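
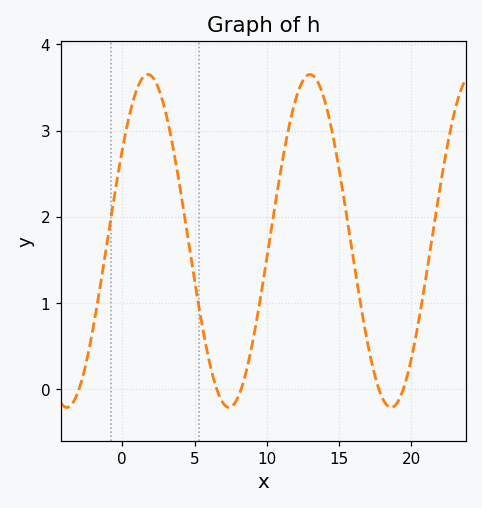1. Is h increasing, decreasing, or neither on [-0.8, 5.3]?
neither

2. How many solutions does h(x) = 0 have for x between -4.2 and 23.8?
5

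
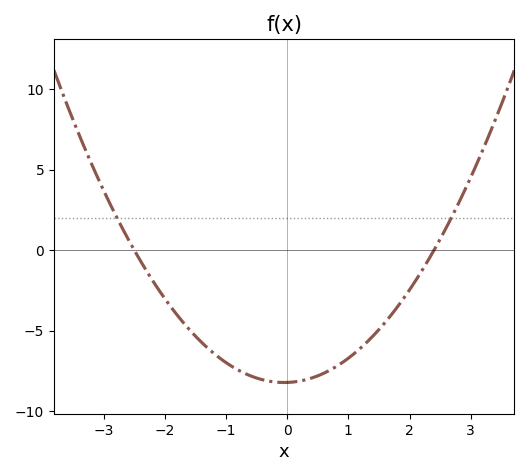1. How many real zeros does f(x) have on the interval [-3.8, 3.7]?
2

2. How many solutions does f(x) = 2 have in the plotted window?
2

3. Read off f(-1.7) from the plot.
-4.5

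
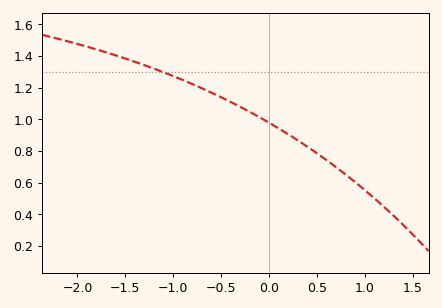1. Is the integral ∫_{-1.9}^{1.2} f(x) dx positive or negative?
positive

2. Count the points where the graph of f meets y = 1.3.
1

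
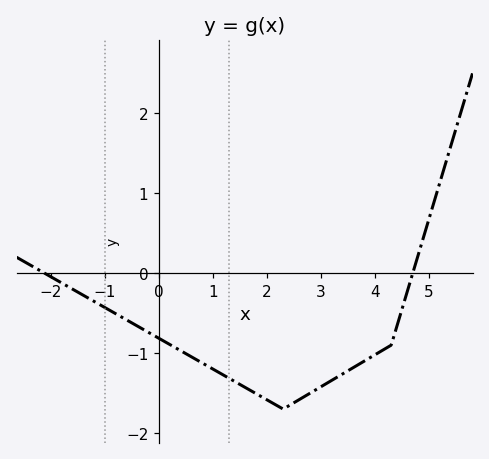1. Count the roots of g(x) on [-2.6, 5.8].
2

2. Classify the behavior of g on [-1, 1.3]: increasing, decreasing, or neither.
decreasing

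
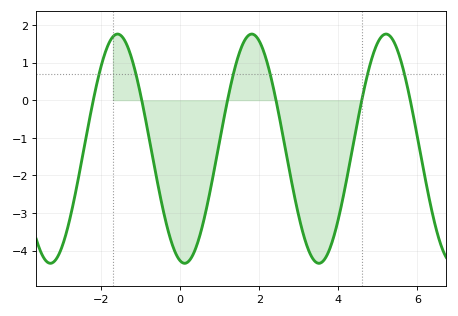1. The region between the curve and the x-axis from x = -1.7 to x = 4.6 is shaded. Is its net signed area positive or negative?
negative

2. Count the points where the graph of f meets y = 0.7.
6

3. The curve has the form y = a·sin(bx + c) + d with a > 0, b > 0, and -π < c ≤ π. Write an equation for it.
y = 3.05sin(1.9x - 1.8) - 1.29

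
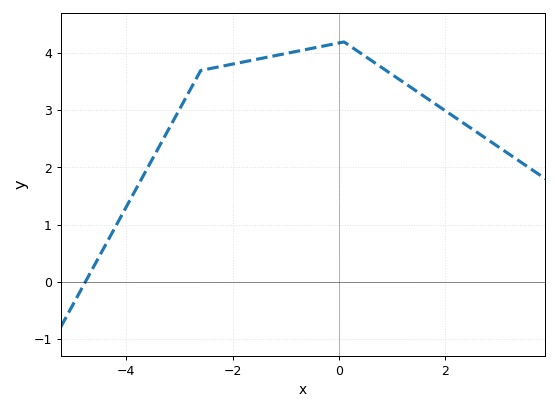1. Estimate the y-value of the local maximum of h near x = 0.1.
4.2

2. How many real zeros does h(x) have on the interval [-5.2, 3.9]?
1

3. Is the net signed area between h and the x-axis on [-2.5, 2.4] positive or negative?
positive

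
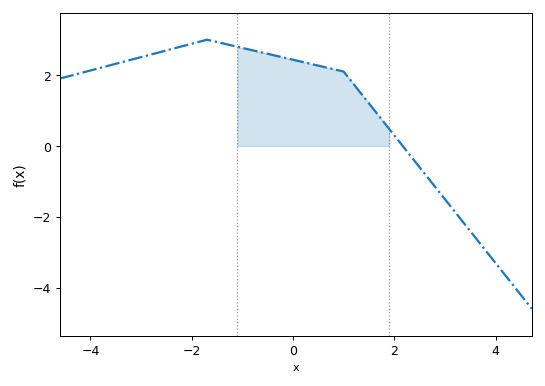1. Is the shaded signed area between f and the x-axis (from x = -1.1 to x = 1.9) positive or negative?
positive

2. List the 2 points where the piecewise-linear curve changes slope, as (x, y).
(-1.7, 3); (1, 2.1)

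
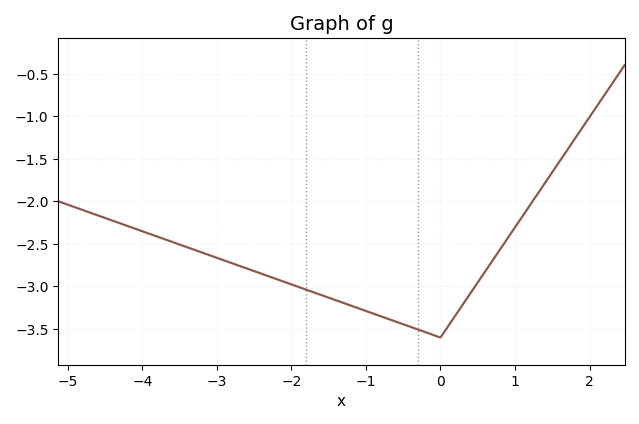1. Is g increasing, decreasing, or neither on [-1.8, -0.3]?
decreasing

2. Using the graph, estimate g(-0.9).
-3.32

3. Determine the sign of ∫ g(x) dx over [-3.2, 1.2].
negative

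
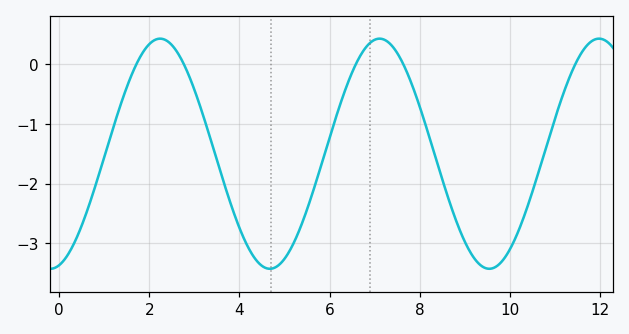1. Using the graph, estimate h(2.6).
0.226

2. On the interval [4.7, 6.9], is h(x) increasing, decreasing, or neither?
increasing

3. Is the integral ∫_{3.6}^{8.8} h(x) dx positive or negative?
negative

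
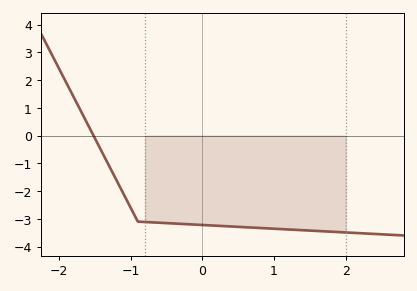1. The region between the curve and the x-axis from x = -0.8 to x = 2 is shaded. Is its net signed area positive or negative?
negative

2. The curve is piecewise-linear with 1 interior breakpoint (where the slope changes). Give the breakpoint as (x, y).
(-0.9, -3.1)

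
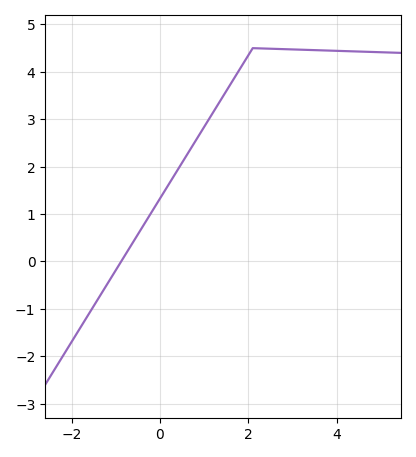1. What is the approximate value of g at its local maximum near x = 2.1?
4.5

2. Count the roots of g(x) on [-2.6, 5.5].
1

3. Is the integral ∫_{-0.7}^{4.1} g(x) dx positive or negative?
positive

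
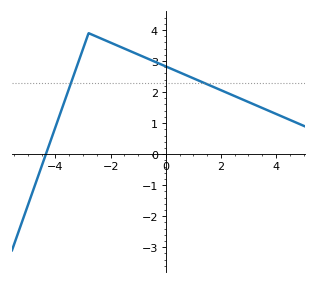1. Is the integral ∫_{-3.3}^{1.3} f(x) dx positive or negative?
positive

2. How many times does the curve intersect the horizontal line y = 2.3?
2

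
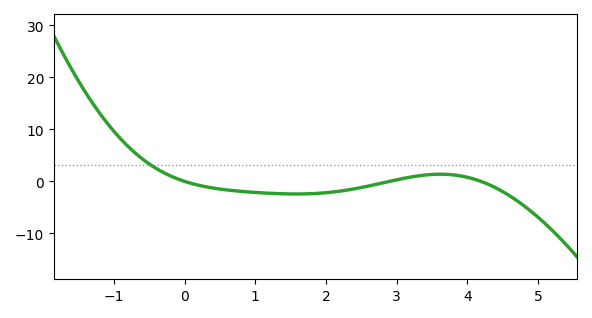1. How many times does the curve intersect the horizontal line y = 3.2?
1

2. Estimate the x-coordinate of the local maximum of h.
3.6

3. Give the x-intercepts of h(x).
0, 2.9, 4.2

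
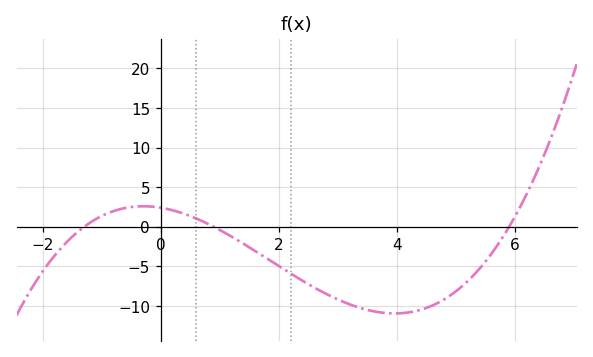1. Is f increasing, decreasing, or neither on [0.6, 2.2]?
decreasing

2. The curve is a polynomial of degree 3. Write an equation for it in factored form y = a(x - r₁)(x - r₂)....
y = 0.35(x + 1.3)(x - 0.9)(x - 5.9)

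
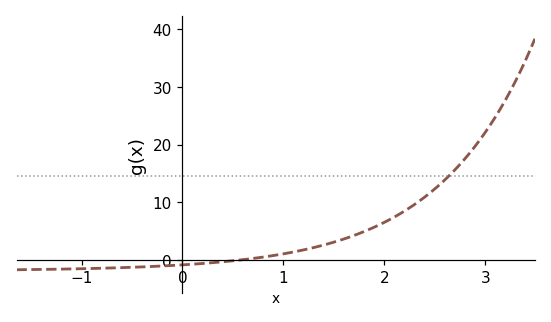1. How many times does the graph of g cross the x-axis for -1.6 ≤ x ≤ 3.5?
1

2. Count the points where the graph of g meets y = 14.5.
1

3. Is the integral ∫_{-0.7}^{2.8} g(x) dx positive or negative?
positive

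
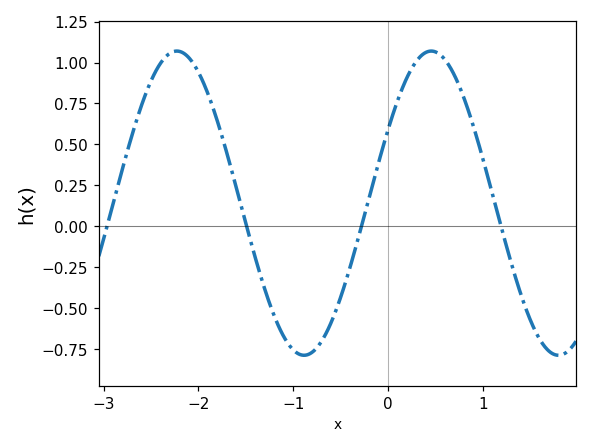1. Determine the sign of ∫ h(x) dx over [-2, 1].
positive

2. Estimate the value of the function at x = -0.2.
0.17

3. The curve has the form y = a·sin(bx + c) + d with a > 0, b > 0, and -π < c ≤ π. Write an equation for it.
y = 0.93sin(2.34x + 0.5) + 0.14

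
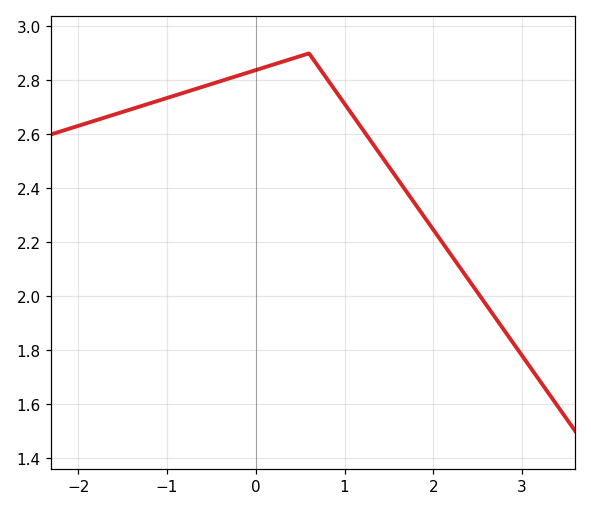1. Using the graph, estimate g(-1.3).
2.7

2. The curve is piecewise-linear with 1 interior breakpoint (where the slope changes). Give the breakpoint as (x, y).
(0.6, 2.9)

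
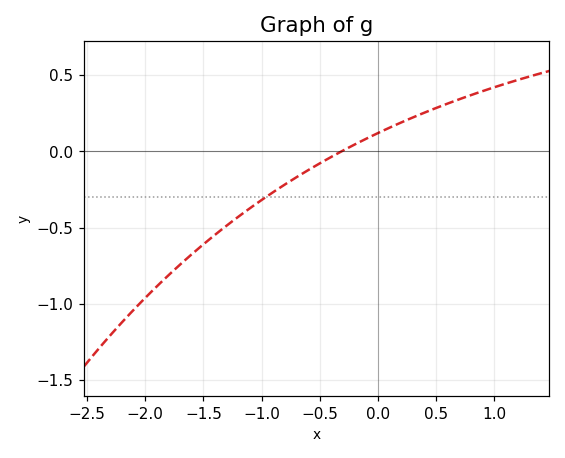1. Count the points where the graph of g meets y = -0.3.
1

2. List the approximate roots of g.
-0.3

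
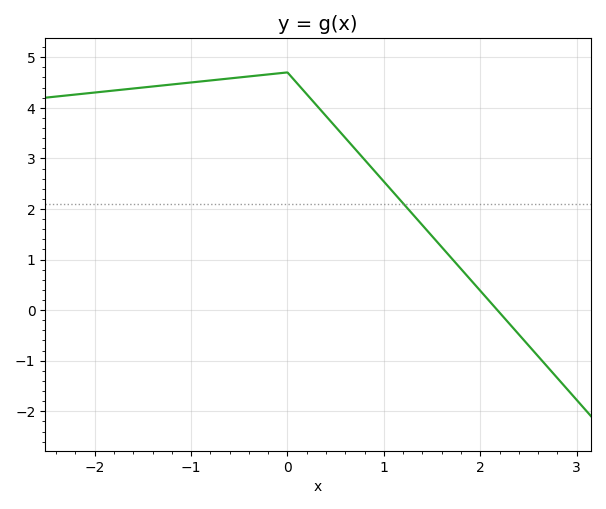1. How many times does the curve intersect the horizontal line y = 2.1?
1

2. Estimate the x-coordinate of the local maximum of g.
-0.002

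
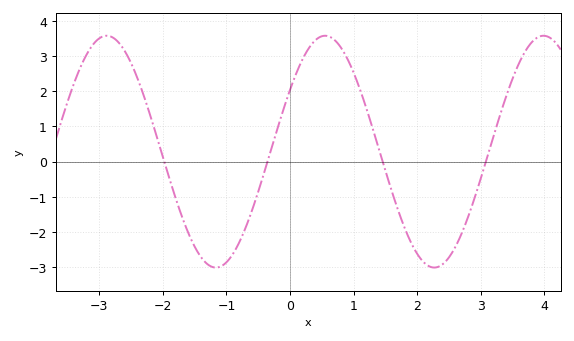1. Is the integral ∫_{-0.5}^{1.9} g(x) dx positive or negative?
positive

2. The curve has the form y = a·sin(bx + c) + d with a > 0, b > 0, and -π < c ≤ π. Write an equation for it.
y = 3.29sin(1.8x + 0.56) + 0.28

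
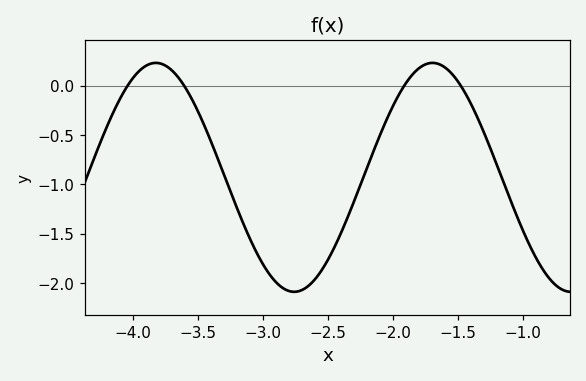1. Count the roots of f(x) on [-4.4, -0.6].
4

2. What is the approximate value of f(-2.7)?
-2.07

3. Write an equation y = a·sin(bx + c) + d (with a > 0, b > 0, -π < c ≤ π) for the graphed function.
y = 1.16sin(2.95x + 0.292) - 0.93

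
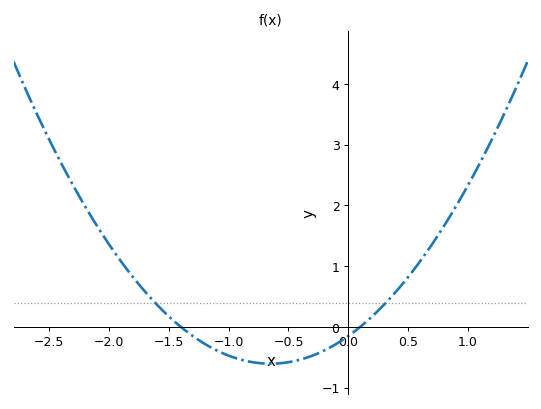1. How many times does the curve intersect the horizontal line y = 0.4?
2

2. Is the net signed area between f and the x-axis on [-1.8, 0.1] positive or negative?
negative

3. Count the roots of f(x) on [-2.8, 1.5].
2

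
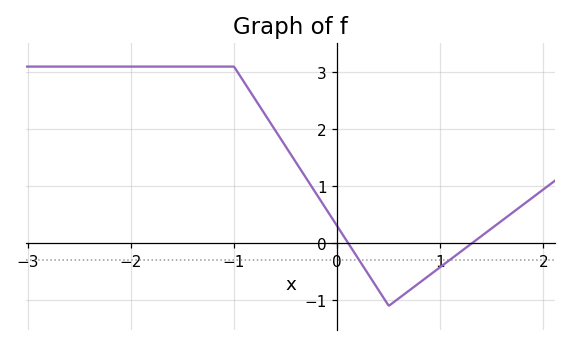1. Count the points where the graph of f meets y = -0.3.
2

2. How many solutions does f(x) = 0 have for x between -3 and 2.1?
2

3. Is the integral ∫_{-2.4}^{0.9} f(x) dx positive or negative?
positive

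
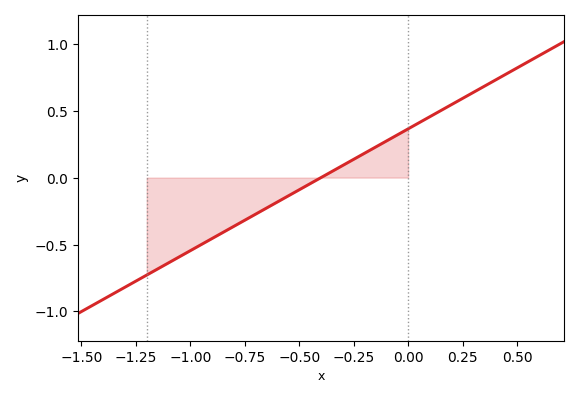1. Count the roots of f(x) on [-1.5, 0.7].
1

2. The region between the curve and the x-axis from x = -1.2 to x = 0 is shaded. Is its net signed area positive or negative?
negative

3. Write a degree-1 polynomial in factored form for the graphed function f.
y = 0.91(x + 0.4)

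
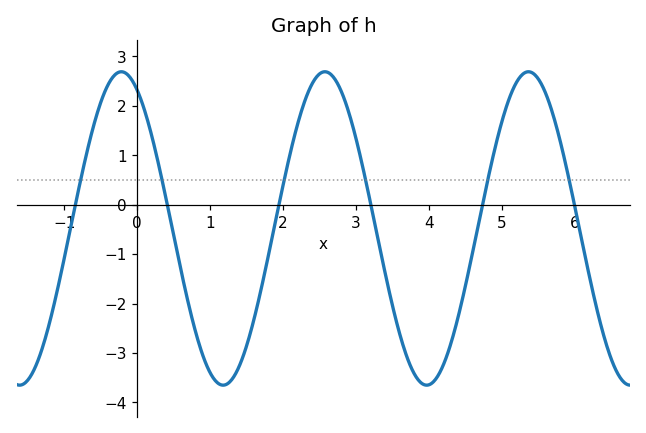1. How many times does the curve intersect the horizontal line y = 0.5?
6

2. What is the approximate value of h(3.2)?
0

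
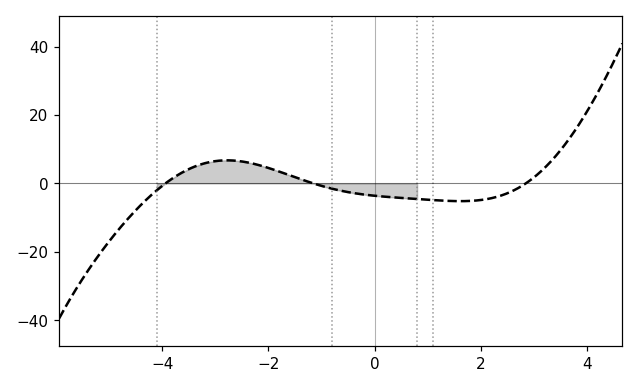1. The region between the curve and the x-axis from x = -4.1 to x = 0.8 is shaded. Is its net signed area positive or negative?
positive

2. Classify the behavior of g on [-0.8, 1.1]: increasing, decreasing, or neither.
decreasing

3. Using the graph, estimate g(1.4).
-6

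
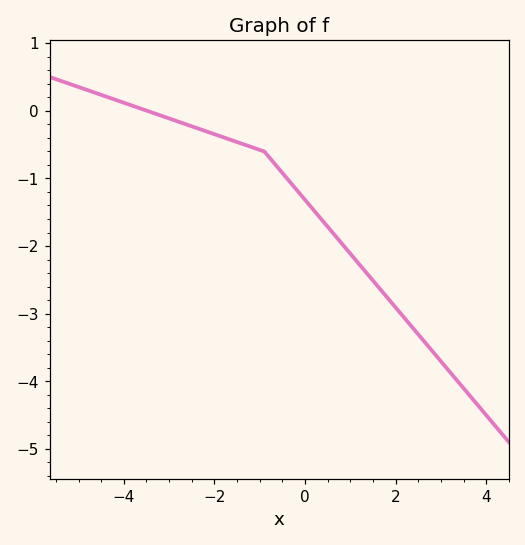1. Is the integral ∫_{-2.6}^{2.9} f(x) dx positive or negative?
negative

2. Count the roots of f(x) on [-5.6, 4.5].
1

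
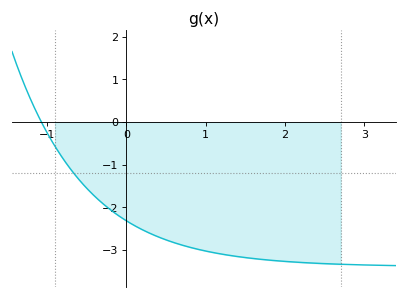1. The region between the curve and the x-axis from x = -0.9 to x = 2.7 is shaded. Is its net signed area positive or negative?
negative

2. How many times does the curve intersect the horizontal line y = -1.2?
1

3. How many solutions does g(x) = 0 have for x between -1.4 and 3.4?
1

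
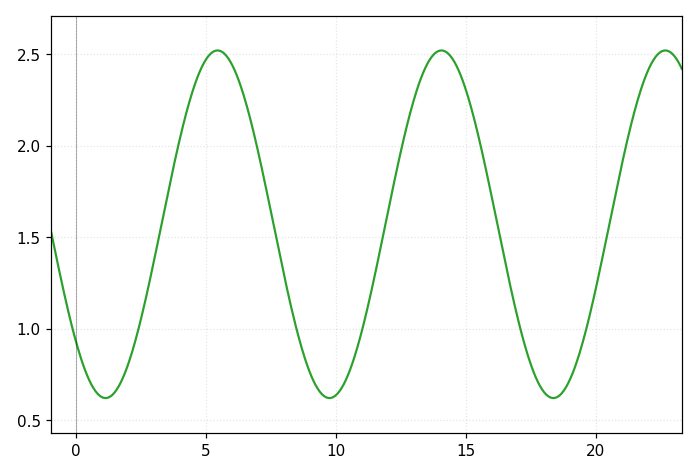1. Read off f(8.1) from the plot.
1.25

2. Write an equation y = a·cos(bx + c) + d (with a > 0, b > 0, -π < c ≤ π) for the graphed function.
y = 0.95cos(0.73x + 2.3) + 1.57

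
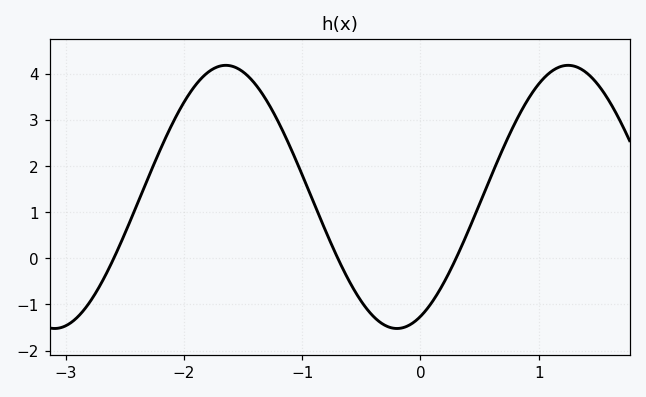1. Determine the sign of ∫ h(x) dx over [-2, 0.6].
positive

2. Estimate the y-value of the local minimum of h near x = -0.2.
-1.52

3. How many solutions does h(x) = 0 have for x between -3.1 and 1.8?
3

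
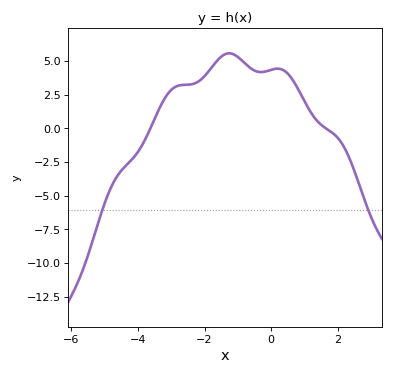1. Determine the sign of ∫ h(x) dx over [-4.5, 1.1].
positive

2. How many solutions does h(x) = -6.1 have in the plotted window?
2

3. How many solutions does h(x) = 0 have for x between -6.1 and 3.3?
2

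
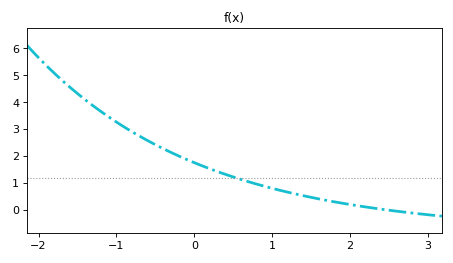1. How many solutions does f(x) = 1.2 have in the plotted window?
1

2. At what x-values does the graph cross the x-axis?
2.5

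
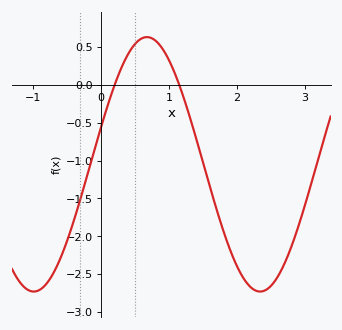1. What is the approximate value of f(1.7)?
-1.65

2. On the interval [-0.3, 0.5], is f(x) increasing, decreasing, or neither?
increasing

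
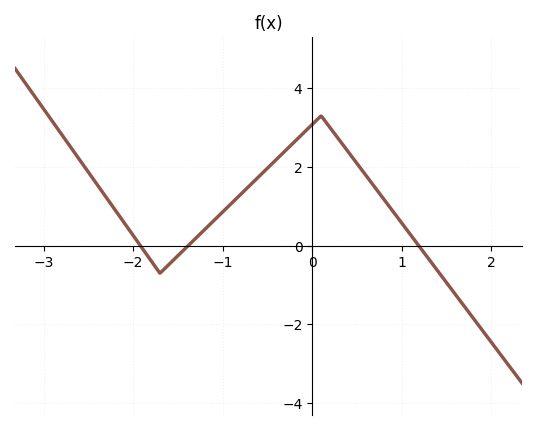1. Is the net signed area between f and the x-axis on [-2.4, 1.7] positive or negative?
positive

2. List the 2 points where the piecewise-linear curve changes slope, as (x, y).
(-1.7, -0.7); (0.1, 3.3)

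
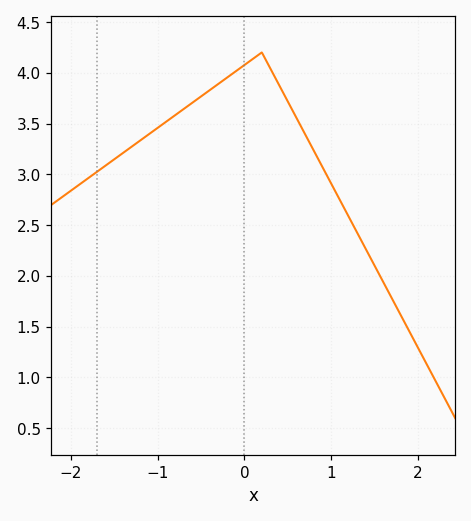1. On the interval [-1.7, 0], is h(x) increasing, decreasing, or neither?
increasing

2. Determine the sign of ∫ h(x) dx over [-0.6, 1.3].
positive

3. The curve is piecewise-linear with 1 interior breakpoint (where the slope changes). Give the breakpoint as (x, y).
(0.2, 4.2)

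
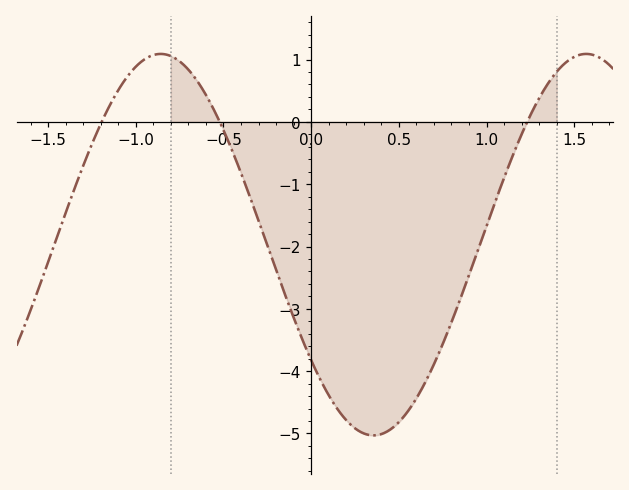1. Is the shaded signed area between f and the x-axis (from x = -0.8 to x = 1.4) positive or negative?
negative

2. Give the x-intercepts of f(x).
-1.19, -0.521, 1.23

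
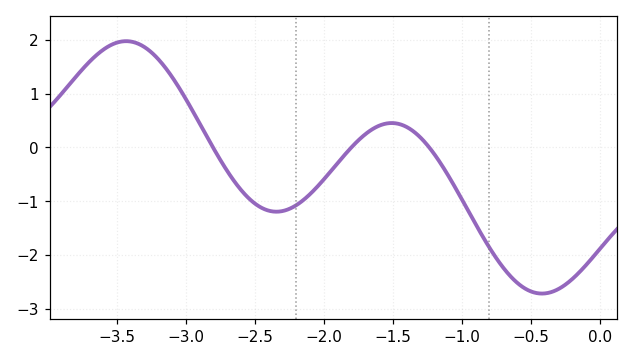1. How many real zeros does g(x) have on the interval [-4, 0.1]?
3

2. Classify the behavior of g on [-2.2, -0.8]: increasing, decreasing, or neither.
neither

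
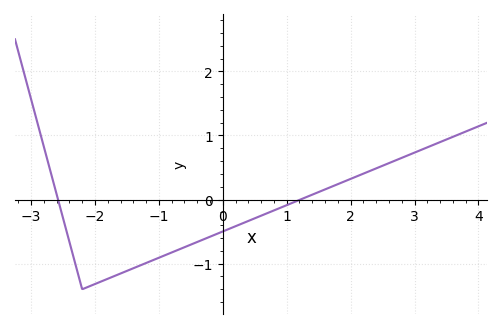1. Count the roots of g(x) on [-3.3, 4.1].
2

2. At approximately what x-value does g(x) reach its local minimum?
-2.2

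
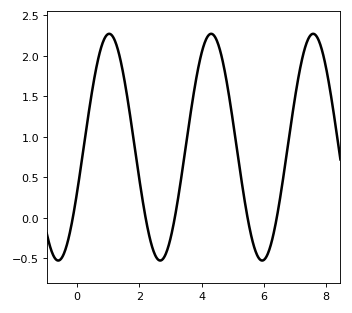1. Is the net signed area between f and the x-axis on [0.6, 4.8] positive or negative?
positive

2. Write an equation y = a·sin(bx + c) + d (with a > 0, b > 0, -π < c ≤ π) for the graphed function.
y = 1.4sin(1.92x - 0.422) + 0.87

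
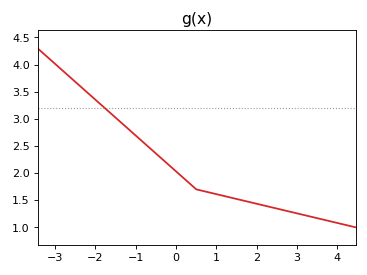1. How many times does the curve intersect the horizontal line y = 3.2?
1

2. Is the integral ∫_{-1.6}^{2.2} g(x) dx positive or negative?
positive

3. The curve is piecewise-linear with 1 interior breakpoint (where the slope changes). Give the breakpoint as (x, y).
(0.5, 1.7)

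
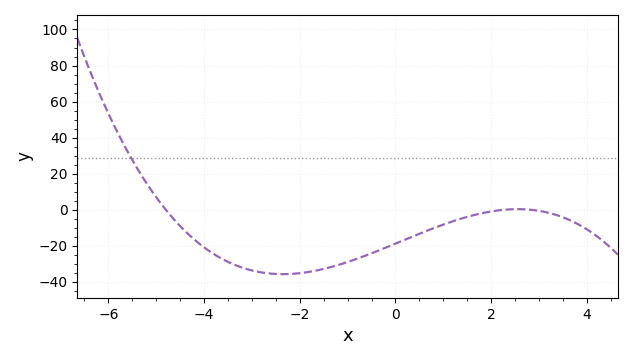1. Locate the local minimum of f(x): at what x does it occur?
-2.35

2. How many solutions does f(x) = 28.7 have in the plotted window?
1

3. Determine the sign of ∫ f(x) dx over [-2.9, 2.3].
negative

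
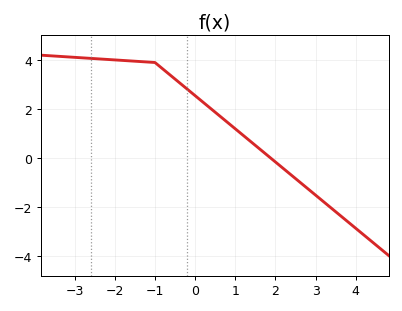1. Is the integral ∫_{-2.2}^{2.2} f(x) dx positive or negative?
positive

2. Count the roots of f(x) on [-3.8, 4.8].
1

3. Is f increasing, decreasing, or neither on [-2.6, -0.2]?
decreasing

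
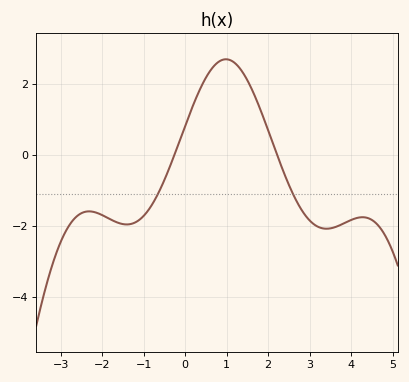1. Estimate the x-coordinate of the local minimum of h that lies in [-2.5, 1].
-1.41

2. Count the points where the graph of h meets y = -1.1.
2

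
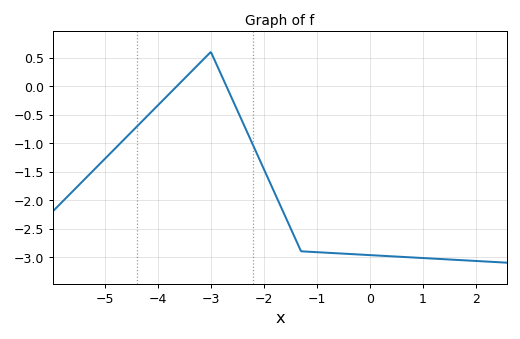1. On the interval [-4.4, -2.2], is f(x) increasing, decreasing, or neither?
neither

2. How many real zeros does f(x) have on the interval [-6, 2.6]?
2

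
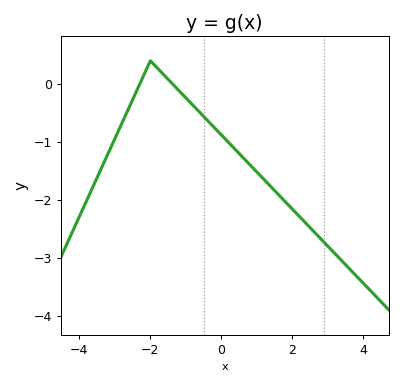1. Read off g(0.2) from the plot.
-1.01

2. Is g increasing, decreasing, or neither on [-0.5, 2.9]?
decreasing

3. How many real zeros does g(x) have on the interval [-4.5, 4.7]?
2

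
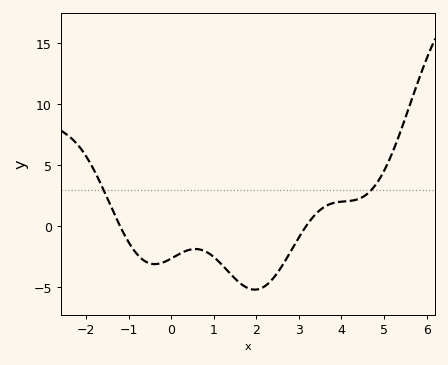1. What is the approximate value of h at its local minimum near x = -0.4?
-3.09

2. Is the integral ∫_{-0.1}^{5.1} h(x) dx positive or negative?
negative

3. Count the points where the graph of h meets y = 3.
2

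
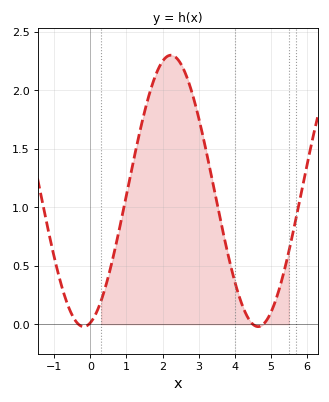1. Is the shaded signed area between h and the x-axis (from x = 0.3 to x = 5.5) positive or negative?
positive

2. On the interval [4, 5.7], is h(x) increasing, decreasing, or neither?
neither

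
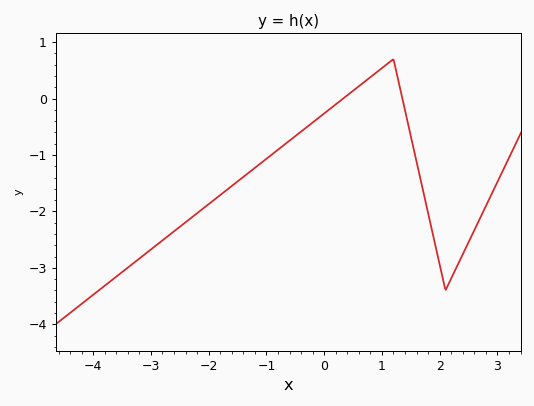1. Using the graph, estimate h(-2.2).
-2.03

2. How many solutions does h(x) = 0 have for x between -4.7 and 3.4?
2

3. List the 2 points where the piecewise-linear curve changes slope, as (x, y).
(1.2, 0.7); (2.1, -3.4)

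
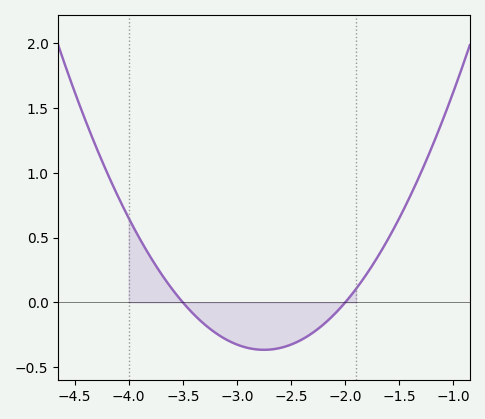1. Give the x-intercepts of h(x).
-3.5, -2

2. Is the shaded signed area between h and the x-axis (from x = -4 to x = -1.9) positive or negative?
negative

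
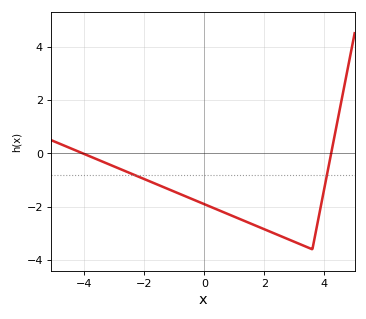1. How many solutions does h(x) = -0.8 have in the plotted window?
2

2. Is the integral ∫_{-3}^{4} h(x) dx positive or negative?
negative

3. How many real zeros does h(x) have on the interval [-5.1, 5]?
2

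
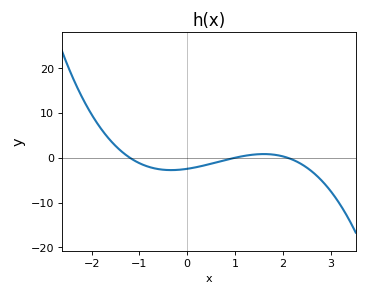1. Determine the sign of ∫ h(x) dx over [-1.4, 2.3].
negative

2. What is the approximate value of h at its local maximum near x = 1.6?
1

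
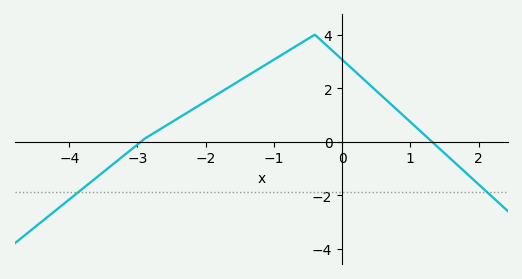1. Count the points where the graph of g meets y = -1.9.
2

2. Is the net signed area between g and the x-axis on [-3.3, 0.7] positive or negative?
positive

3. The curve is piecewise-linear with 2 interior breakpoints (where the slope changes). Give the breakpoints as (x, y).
(-2.9, 0.1); (-0.4, 4)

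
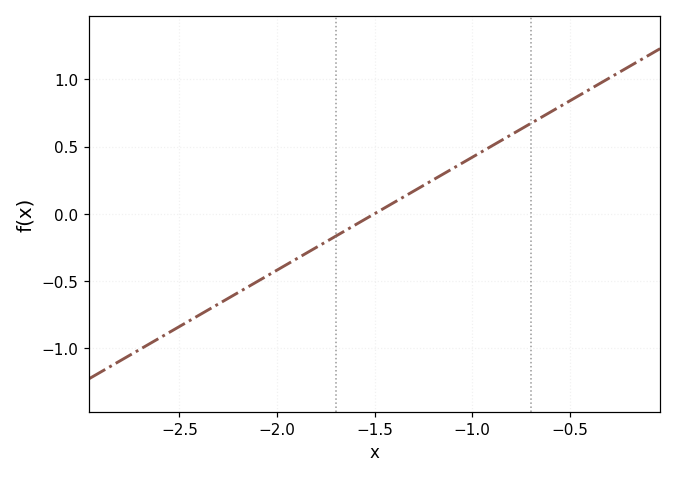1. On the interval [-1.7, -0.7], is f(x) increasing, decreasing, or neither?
increasing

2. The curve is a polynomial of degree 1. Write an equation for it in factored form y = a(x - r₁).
y = 0.84(x + 1.5)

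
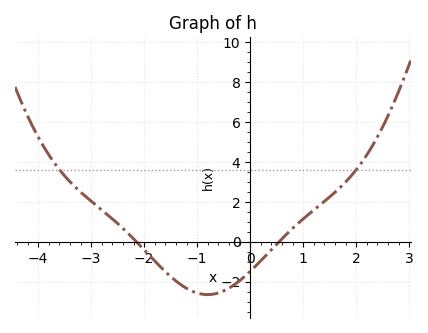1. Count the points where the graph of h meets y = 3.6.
2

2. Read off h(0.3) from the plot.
-0.67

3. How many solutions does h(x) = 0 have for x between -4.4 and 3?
2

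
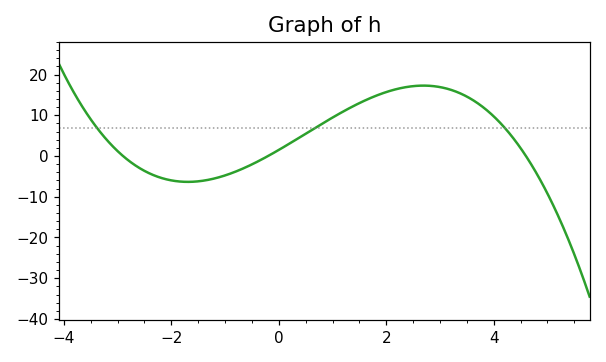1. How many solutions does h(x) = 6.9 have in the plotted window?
3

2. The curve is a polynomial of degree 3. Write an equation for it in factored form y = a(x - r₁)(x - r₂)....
y = -0.56(x + 2.9)(x + 0.2)(x - 4.6)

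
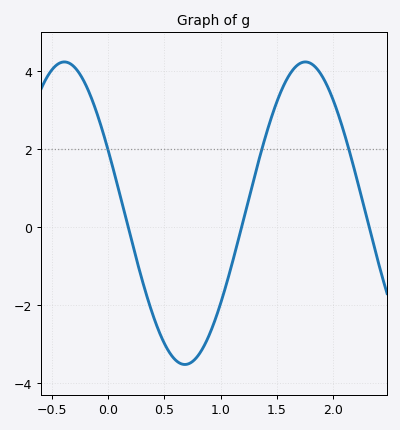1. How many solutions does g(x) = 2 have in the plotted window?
3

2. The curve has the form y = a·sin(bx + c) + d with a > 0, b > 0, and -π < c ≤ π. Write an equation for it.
y = 3.88sin(2.9x + 2.7) + 0.36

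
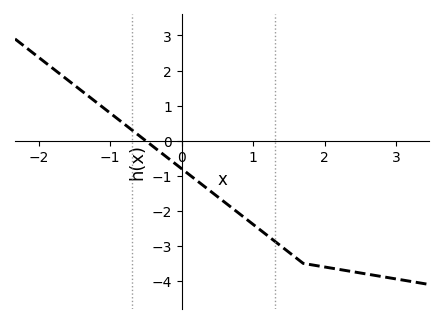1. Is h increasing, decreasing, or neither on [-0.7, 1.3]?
decreasing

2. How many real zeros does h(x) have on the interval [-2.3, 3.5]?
1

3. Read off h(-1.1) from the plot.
0.945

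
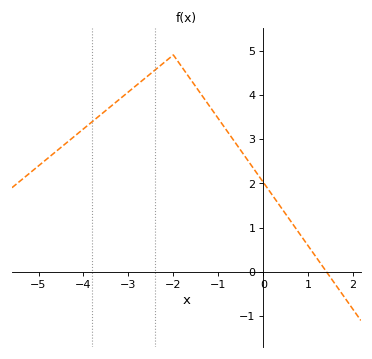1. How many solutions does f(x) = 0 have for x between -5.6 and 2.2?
1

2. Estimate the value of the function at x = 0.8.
0.872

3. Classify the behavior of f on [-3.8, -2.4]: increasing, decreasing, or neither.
increasing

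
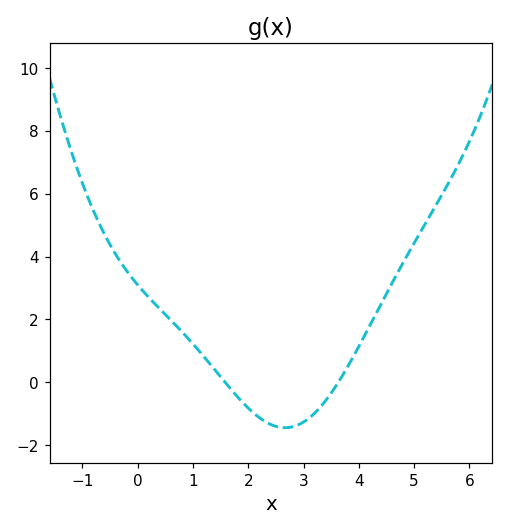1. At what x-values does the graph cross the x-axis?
1.6, 3.6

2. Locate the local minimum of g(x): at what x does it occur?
2.6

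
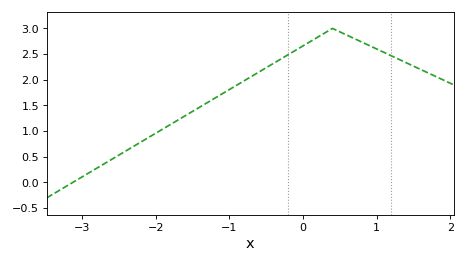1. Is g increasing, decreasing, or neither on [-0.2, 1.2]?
neither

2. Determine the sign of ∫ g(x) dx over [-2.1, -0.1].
positive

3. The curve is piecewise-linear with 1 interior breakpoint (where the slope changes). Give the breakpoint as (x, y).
(0.4, 3)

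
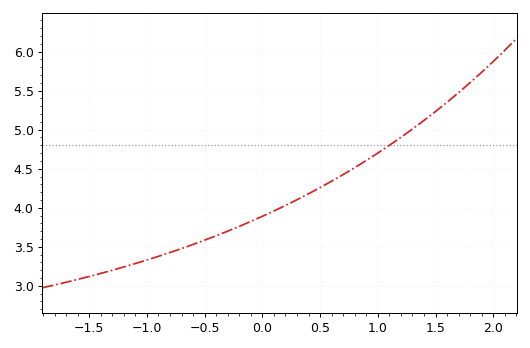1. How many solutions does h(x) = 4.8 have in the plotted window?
1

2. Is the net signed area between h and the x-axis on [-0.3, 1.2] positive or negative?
positive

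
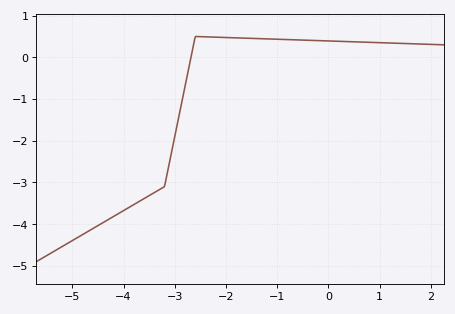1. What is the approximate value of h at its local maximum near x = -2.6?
0.5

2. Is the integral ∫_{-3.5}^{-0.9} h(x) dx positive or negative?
negative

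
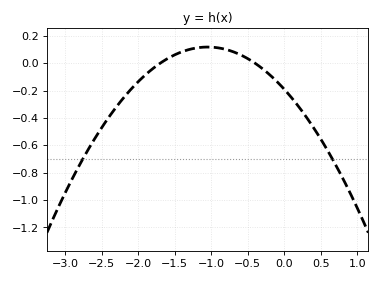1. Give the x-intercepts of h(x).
-1.7, -0.4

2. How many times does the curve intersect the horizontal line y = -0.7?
2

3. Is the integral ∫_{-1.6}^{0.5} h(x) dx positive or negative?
negative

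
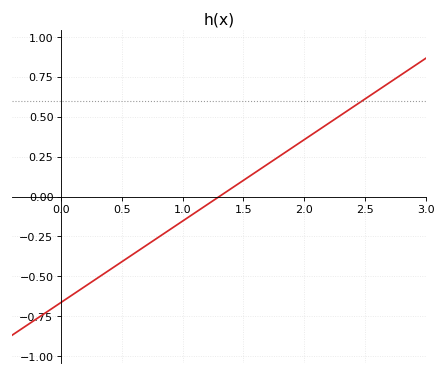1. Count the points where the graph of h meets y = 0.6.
1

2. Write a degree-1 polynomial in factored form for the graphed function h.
y = 0.51(x - 1.3)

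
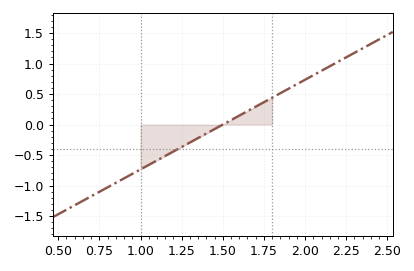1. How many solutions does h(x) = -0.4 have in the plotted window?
1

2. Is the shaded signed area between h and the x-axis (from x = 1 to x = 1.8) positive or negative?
negative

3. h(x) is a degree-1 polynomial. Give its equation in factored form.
y = 1.47(x - 1.5)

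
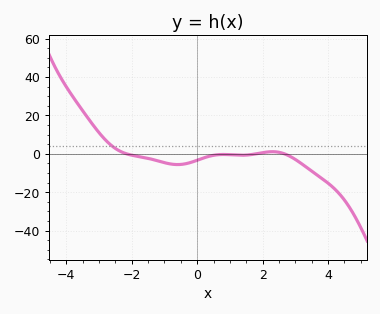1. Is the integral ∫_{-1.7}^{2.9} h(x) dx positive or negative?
negative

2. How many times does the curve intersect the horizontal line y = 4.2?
1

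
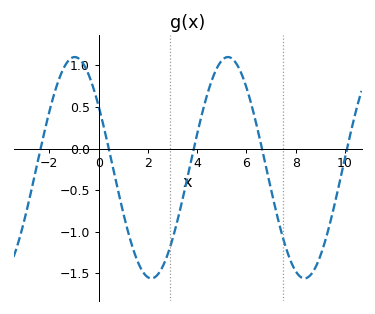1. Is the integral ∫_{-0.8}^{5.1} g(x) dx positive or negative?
negative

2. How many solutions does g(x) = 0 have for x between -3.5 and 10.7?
5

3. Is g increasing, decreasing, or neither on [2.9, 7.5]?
neither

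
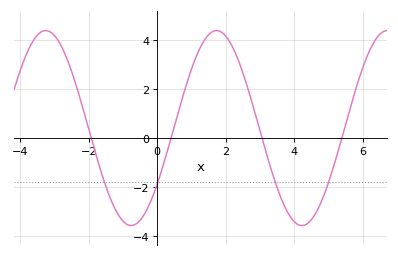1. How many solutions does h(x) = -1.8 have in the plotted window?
4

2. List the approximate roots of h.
-1.93, 0.405, 3.06, 5.39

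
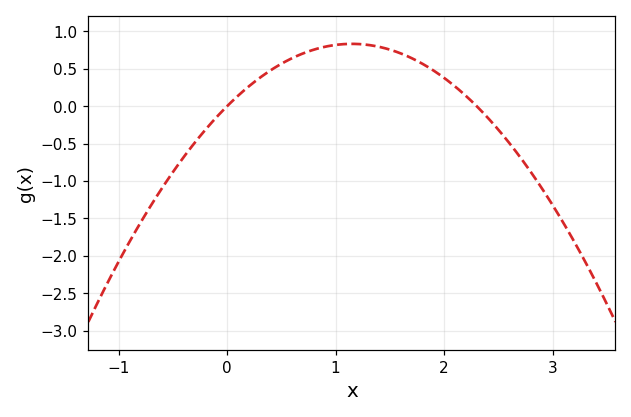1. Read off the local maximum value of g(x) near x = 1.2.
0.833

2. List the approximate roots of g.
0, 2.3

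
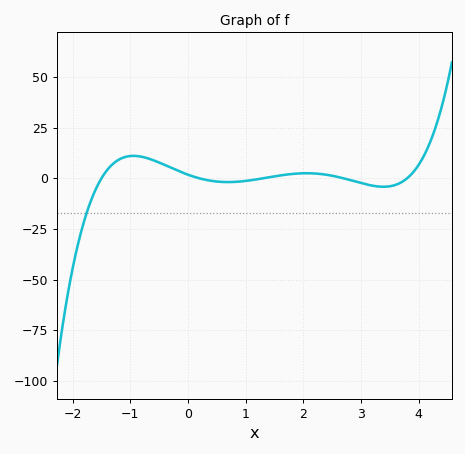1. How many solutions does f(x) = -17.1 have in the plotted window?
1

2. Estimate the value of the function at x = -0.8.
10.7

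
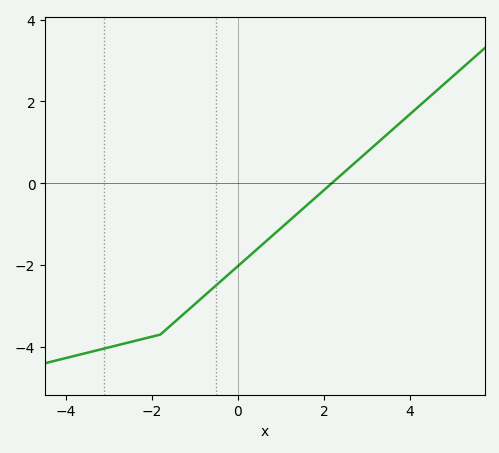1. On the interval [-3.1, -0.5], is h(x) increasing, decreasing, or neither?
increasing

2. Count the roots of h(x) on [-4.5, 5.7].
1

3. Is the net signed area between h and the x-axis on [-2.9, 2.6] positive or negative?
negative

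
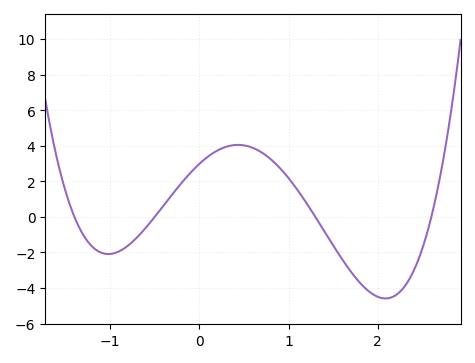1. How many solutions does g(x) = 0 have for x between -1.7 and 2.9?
4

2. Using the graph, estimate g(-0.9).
-2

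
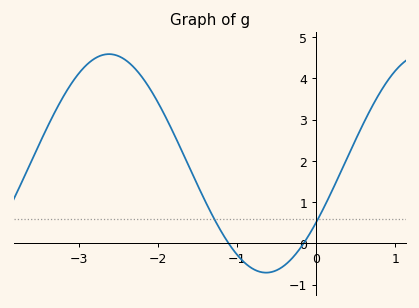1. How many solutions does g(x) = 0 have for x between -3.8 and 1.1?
2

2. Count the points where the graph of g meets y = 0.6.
2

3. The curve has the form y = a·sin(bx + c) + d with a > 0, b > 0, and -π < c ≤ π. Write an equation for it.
y = 2.65sin(1.6x - 0.57) + 1.94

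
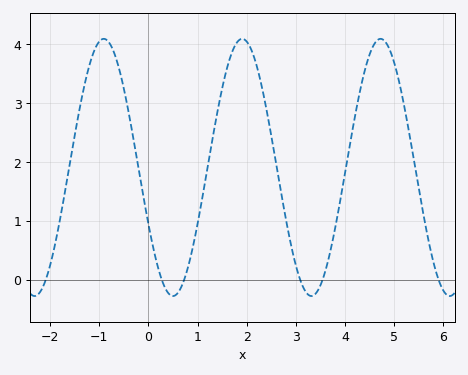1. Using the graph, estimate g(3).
0.249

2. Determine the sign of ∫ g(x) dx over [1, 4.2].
positive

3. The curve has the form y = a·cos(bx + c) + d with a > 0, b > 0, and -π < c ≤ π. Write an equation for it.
y = 2.18cos(2.23x + 2.03) + 1.91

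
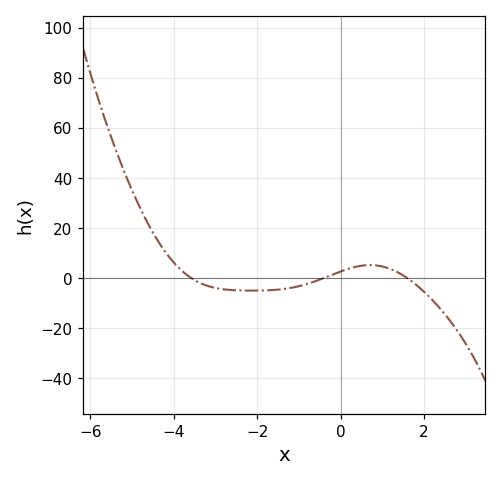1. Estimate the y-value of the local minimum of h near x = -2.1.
-6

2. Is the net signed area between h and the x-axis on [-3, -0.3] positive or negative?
negative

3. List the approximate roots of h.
-3.6, -0.4, 1.6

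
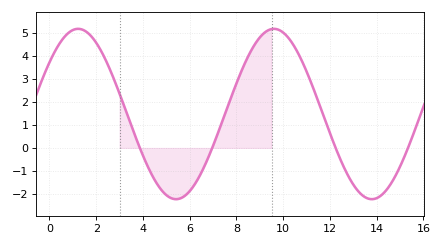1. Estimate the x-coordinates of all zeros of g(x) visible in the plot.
3.87, 6.96, 12.2, 15.3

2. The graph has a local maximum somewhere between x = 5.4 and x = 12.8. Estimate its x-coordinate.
9.6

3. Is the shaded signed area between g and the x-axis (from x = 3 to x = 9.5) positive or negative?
positive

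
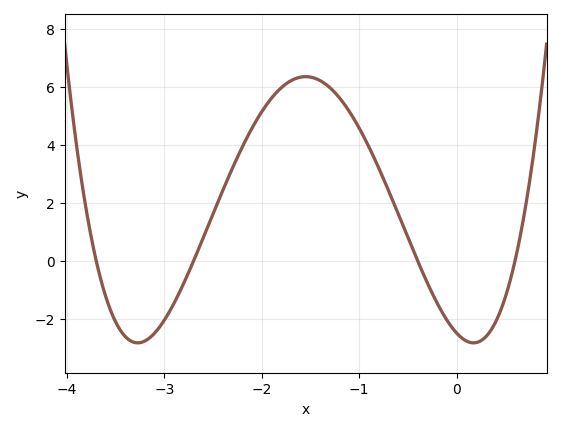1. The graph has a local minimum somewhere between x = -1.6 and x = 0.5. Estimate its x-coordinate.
0.2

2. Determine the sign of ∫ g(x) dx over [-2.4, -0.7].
positive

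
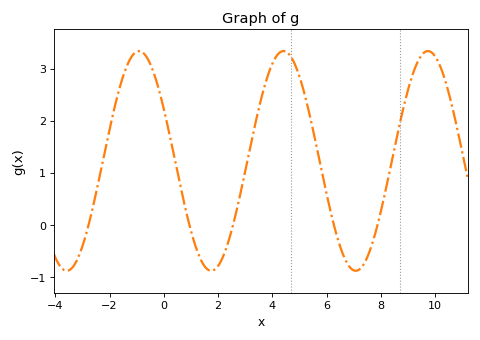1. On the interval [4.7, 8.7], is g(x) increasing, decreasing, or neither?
neither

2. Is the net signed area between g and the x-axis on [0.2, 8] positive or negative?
positive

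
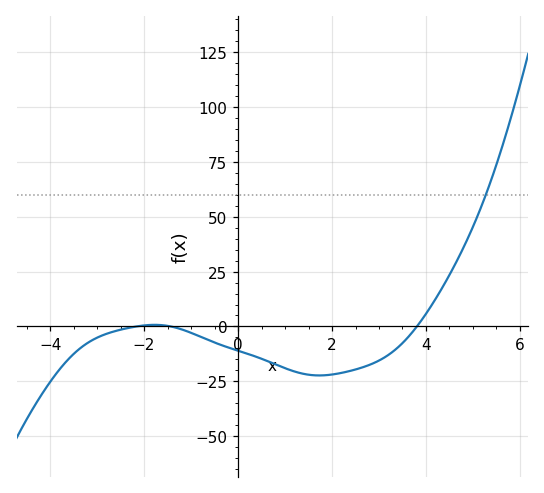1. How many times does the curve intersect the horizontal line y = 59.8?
1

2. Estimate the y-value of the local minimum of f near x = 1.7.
-20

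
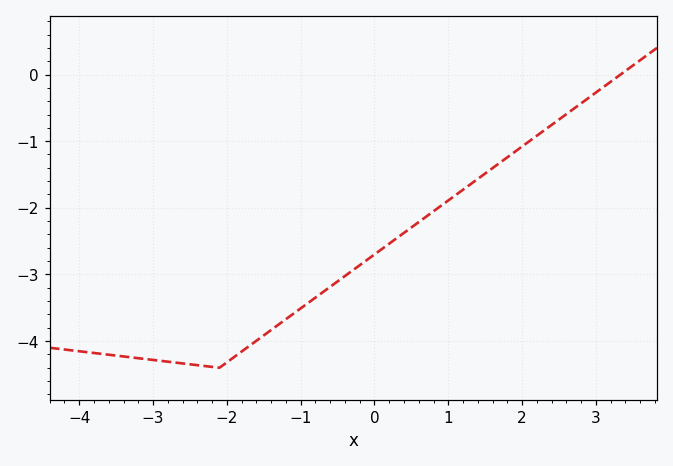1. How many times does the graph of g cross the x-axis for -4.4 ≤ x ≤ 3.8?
1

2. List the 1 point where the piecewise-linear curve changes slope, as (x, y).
(-2.1, -4.4)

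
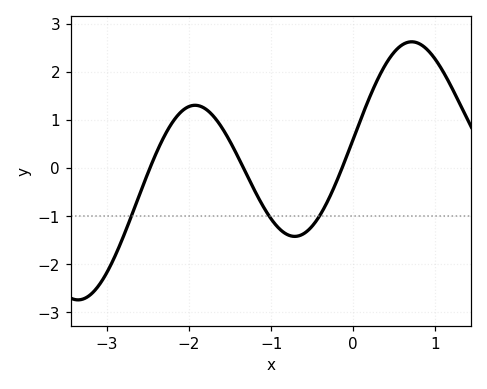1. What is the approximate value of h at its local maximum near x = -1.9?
1.3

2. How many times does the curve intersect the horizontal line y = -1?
3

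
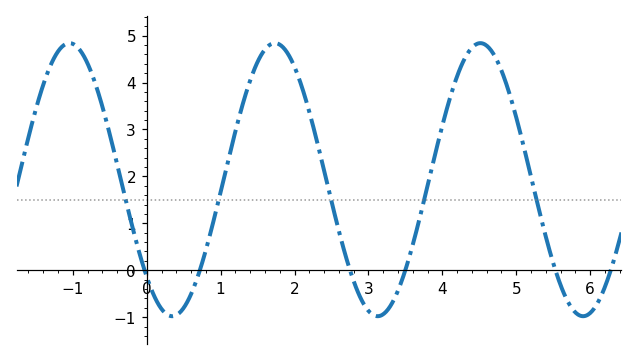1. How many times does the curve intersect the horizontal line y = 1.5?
5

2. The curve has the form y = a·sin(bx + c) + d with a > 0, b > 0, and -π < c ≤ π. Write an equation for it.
y = 2.91sin(2.26x - 2.35) + 1.93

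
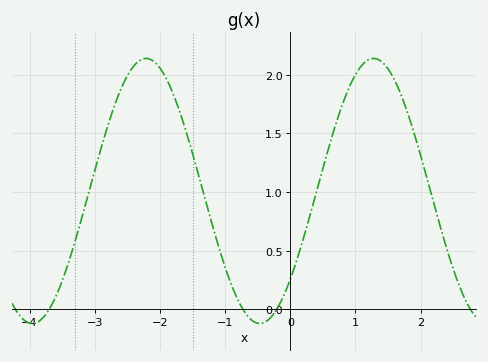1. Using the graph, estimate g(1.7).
1.83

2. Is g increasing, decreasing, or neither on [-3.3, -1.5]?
neither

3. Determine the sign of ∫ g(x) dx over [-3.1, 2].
positive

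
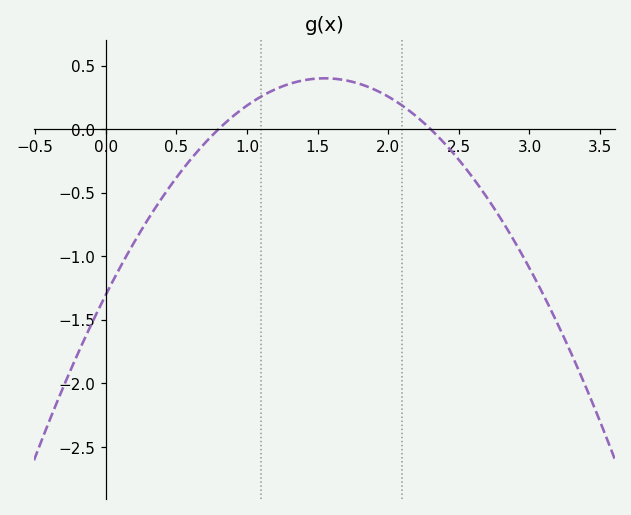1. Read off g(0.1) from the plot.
-1.09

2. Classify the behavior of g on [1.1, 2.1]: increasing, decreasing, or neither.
neither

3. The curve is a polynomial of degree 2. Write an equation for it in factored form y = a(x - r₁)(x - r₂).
y = -0.71(x - 0.8)(x - 2.3)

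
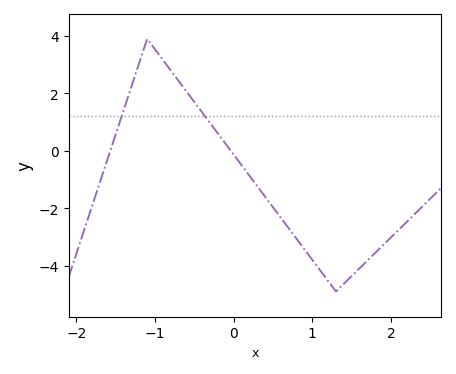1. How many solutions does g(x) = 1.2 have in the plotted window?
2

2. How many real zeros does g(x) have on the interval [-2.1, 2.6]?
2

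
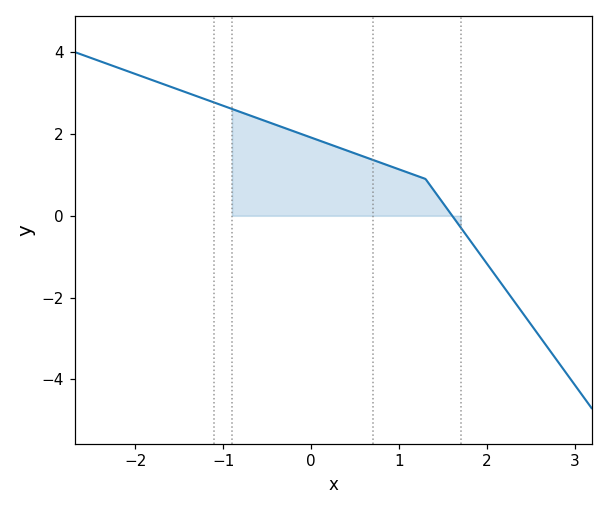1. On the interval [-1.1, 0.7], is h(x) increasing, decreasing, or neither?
decreasing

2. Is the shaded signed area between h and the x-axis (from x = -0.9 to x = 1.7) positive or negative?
positive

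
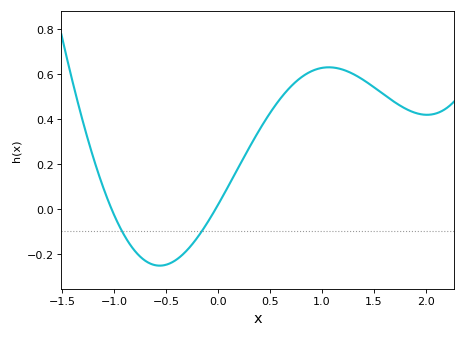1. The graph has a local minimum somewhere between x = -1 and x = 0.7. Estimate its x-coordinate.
-0.6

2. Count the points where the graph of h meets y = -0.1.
2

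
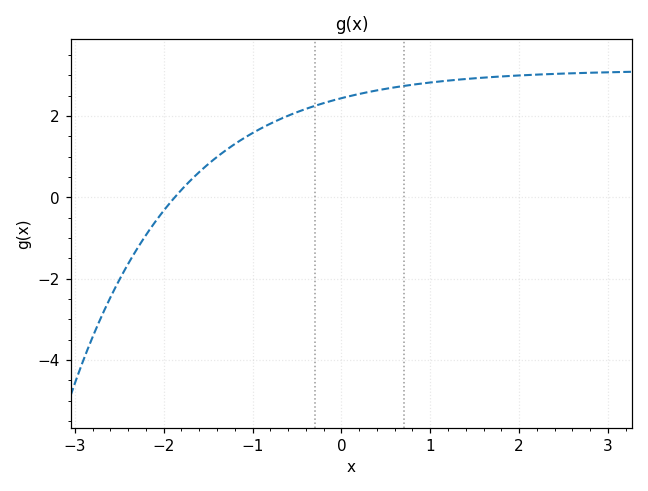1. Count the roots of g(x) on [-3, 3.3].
1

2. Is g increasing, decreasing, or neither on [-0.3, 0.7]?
increasing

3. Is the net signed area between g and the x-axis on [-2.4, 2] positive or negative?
positive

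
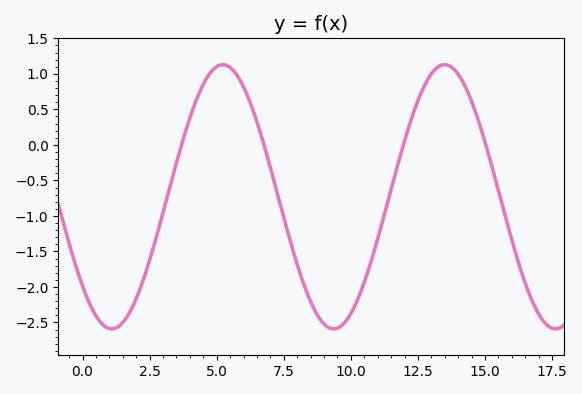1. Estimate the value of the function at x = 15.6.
-0.787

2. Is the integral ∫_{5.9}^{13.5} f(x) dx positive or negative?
negative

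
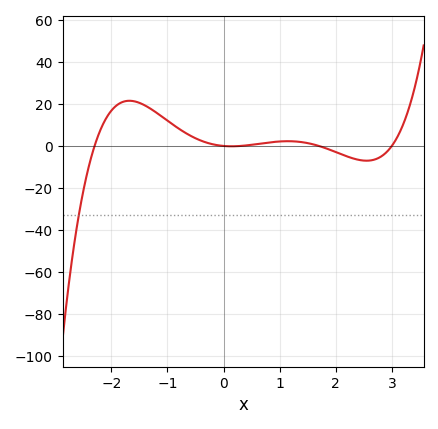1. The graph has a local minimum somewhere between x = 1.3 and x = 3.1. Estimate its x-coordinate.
2.55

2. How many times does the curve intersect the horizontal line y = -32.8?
1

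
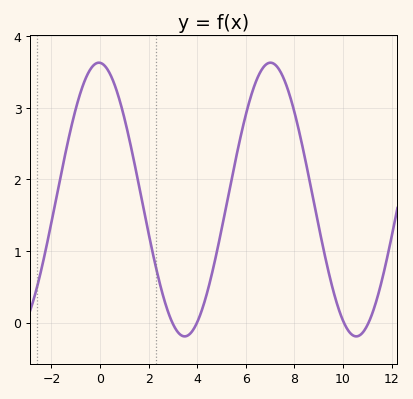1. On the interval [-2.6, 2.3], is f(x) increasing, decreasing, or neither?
neither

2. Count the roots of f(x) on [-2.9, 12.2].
4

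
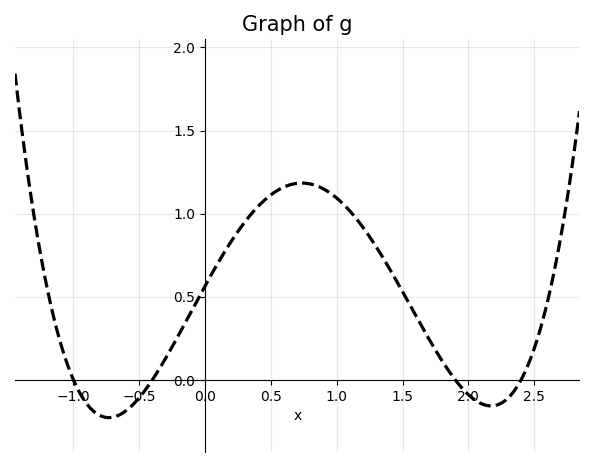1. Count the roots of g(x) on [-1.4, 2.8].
4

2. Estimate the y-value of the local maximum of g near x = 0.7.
1.18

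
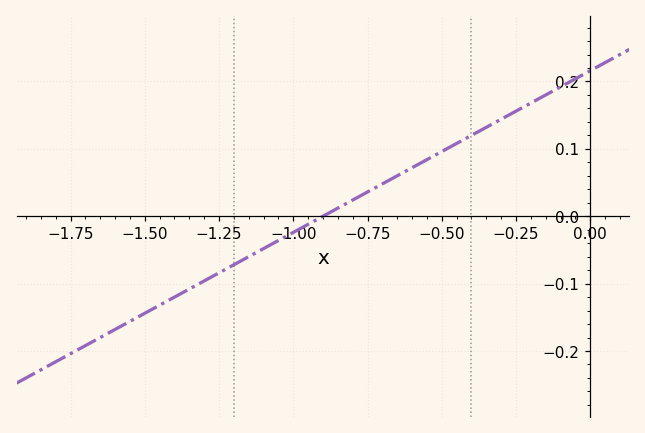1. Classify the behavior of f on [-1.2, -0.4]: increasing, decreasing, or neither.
increasing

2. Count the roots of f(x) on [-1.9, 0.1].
1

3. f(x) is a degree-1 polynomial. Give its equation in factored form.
y = 0.24(x + 0.9)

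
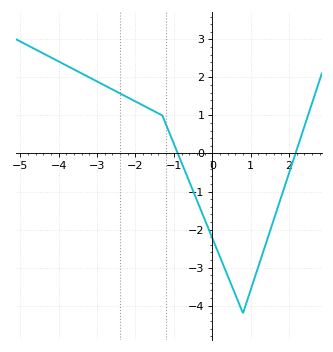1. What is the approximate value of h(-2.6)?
1.7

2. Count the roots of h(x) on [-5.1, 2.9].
2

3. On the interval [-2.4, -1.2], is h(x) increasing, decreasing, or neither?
decreasing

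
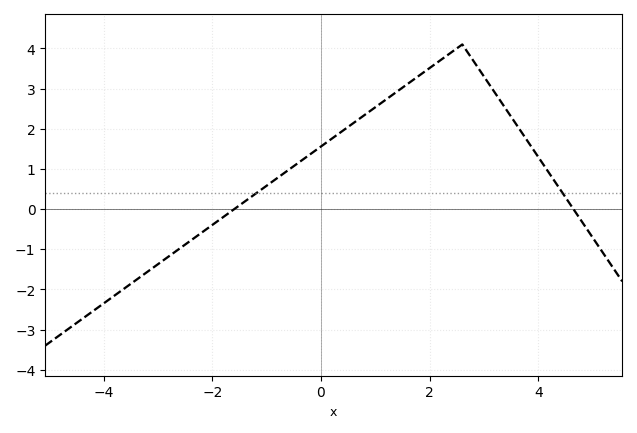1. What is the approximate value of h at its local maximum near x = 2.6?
4.1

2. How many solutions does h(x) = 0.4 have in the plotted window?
2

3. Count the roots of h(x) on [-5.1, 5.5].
2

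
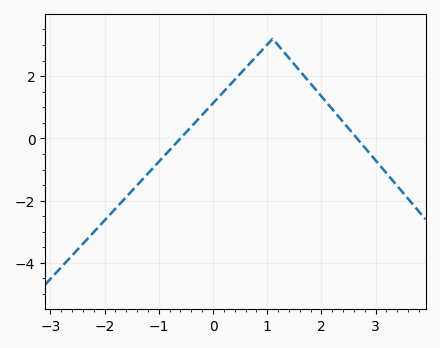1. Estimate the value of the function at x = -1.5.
-1.69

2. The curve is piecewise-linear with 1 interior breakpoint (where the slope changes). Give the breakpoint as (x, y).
(1.1, 3.2)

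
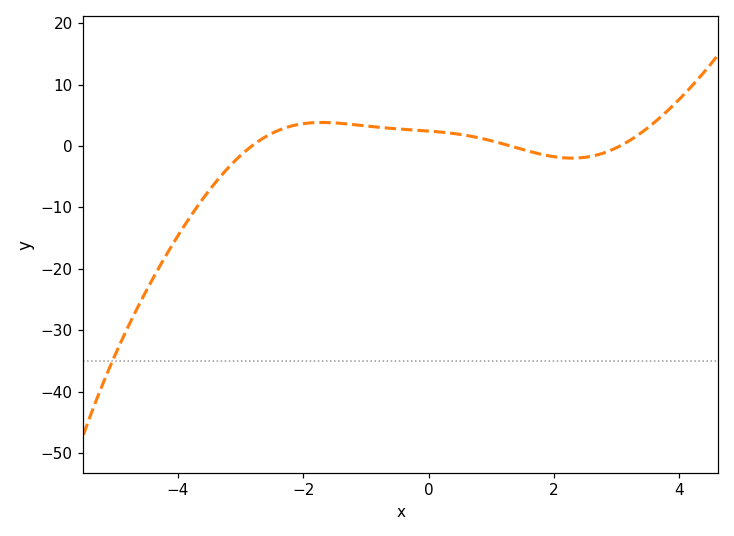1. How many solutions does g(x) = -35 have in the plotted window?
1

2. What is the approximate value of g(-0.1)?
2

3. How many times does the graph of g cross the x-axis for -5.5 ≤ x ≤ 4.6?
3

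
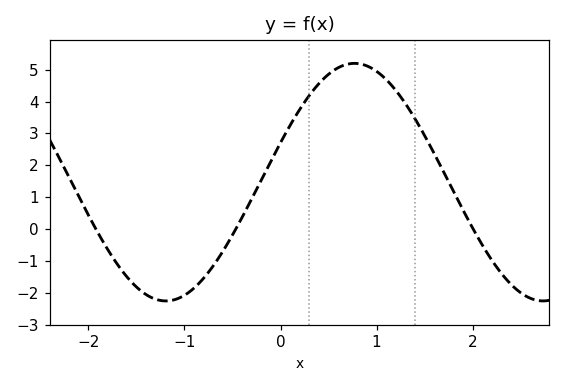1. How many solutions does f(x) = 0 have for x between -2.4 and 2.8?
3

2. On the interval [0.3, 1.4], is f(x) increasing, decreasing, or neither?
neither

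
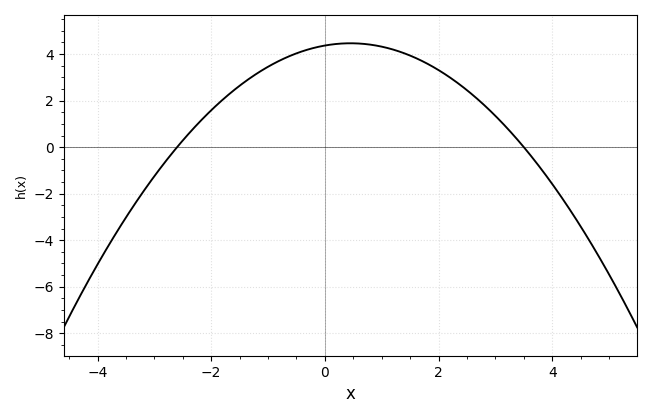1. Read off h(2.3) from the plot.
2.82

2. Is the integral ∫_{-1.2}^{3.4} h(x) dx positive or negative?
positive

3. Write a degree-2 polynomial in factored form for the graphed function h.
y = -0.48(x + 2.6)(x - 3.5)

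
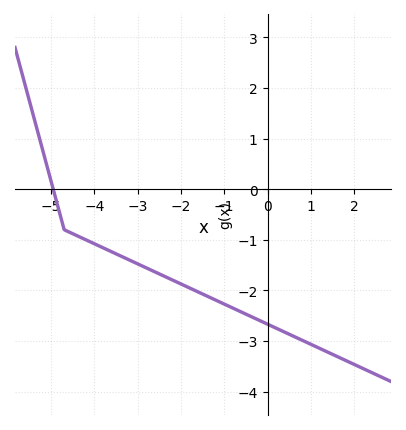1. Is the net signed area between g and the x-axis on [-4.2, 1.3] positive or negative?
negative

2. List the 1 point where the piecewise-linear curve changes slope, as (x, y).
(-4.7, -0.8)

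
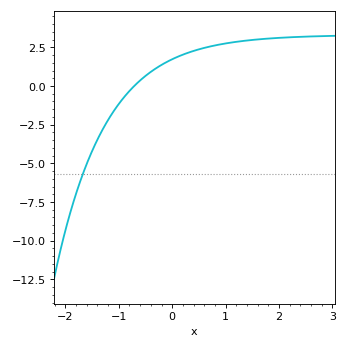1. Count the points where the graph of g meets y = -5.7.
1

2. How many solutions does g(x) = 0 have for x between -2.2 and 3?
1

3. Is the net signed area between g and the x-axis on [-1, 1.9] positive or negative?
positive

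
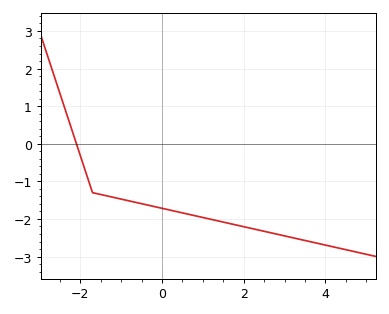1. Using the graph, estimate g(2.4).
-2.3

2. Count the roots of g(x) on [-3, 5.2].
1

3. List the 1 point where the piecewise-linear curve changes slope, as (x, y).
(-1.7, -1.3)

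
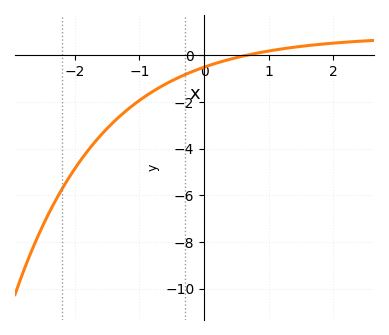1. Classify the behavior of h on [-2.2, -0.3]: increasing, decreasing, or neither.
increasing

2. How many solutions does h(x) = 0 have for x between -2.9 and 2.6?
1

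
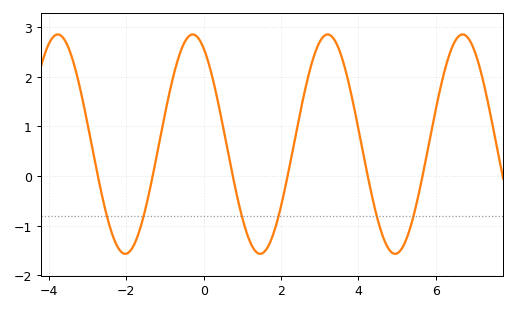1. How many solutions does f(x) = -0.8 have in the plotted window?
6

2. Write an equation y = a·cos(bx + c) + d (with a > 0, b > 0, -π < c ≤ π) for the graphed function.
y = 2.21cos(1.8x + 0.51) + 0.64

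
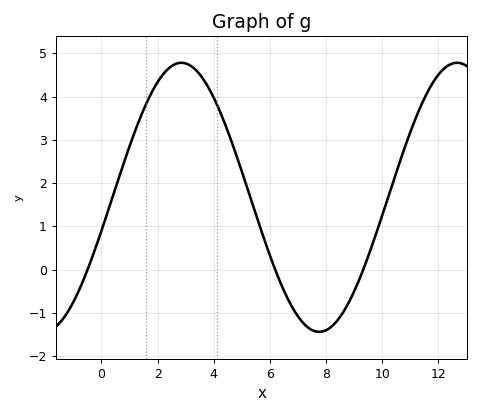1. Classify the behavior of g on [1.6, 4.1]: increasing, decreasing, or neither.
neither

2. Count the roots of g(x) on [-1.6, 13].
3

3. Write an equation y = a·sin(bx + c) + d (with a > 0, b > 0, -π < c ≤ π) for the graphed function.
y = 3.11sin(0.64x - 0.25) + 1.67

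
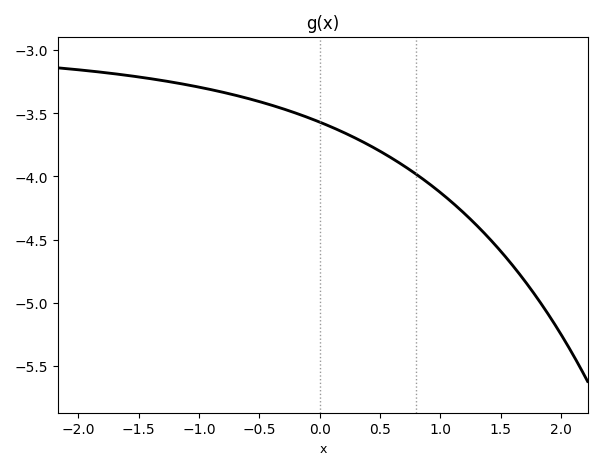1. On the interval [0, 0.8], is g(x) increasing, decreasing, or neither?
decreasing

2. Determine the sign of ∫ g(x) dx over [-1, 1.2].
negative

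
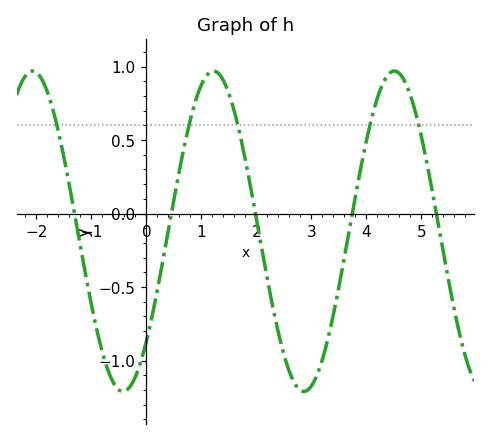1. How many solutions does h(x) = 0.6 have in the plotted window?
5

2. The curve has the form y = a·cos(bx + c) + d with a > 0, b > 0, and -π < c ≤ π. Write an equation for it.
y = 1.09cos(1.9x - 2.3) - 0.12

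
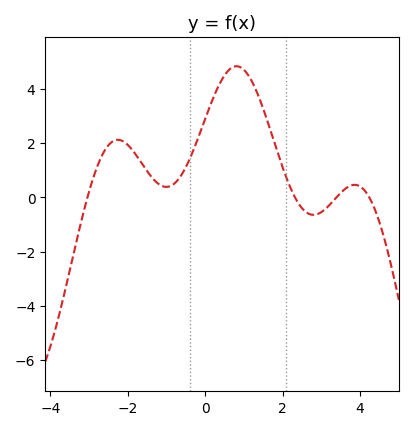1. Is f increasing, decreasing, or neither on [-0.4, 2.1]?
neither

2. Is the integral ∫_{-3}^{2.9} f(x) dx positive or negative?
positive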